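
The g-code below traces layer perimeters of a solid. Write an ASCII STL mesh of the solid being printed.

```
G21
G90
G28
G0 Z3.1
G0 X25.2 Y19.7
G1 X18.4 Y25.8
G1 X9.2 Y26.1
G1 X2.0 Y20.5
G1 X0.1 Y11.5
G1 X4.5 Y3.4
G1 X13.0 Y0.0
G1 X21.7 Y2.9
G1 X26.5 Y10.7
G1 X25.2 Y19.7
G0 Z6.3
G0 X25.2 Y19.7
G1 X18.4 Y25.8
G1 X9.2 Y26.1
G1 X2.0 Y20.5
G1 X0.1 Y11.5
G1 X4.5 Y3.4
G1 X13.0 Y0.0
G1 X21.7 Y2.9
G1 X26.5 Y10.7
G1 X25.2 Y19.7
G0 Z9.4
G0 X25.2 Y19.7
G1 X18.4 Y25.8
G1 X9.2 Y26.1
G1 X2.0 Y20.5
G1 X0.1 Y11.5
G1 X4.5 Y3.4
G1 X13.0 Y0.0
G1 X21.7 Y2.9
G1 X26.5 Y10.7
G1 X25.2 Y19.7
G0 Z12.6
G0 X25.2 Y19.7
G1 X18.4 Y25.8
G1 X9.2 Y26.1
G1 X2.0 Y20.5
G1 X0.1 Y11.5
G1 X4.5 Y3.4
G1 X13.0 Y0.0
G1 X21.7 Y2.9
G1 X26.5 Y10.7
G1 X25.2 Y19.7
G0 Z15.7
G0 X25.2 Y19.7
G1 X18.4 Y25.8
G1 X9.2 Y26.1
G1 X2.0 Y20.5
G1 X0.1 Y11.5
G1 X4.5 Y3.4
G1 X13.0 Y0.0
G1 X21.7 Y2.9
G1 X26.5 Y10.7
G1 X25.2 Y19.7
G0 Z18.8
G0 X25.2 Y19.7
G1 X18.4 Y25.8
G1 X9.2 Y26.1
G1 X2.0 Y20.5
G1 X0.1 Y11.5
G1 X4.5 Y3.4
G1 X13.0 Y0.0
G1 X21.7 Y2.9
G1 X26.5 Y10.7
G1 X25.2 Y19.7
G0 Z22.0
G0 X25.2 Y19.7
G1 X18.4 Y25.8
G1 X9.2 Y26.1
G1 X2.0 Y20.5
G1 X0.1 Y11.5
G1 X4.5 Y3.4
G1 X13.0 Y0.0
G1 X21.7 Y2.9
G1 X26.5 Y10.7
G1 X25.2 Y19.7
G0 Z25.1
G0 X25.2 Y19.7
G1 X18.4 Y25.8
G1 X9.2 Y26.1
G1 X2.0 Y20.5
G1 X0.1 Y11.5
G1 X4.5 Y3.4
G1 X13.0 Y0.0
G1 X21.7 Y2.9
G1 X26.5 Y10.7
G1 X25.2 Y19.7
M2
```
solid part
  facet normal 0.0000 0.0000 -1.0000
    outer loop
      vertex 9.2 26.1 0.0
      vertex 18.4 25.8 0.0
      vertex 25.2 19.7 0.0
    endloop
  endfacet
  facet normal 0.0000 0.0000 -1.0000
    outer loop
      vertex 2.0 20.5 0.0
      vertex 9.2 26.1 0.0
      vertex 25.2 19.7 0.0
    endloop
  endfacet
  facet normal 0.0000 0.0000 -1.0000
    outer loop
      vertex 0.1 11.5 0.0
      vertex 2.0 20.5 0.0
      vertex 25.2 19.7 0.0
    endloop
  endfacet
  facet normal 0.0000 0.0000 -1.0000
    outer loop
      vertex 4.5 3.4 0.0
      vertex 0.1 11.5 0.0
      vertex 25.2 19.7 0.0
    endloop
  endfacet
  facet normal 0.0000 0.0000 -1.0000
    outer loop
      vertex 13.0 0.0 0.0
      vertex 4.5 3.4 0.0
      vertex 25.2 19.7 0.0
    endloop
  endfacet
  facet normal 0.0000 0.0000 -1.0000
    outer loop
      vertex 21.7 2.9 0.0
      vertex 13.0 0.0 0.0
      vertex 25.2 19.7 0.0
    endloop
  endfacet
  facet normal 0.0000 0.0000 -1.0000
    outer loop
      vertex 26.5 10.7 0.0
      vertex 21.7 2.9 0.0
      vertex 25.2 19.7 0.0
    endloop
  endfacet
  facet normal 0.0000 0.0000 1.0000
    outer loop
      vertex 25.2 19.7 25.1
      vertex 18.4 25.8 25.1
      vertex 9.2 26.1 25.1
    endloop
  endfacet
  facet normal 0.0000 0.0000 1.0000
    outer loop
      vertex 25.2 19.7 25.1
      vertex 9.2 26.1 25.1
      vertex 2.0 20.5 25.1
    endloop
  endfacet
  facet normal 0.0000 0.0000 1.0000
    outer loop
      vertex 25.2 19.7 25.1
      vertex 2.0 20.5 25.1
      vertex 0.1 11.5 25.1
    endloop
  endfacet
  facet normal 0.0000 0.0000 1.0000
    outer loop
      vertex 25.2 19.7 25.1
      vertex 0.1 11.5 25.1
      vertex 4.5 3.4 25.1
    endloop
  endfacet
  facet normal 0.0000 0.0000 1.0000
    outer loop
      vertex 25.2 19.7 25.1
      vertex 4.5 3.4 25.1
      vertex 13.0 0.0 25.1
    endloop
  endfacet
  facet normal 0.0000 0.0000 1.0000
    outer loop
      vertex 25.2 19.7 25.1
      vertex 13.0 0.0 25.1
      vertex 21.7 2.9 25.1
    endloop
  endfacet
  facet normal 0.0000 0.0000 1.0000
    outer loop
      vertex 25.2 19.7 25.1
      vertex 21.7 2.9 25.1
      vertex 26.5 10.7 25.1
    endloop
  endfacet
  facet normal 0.6678 0.7444 0.0000
    outer loop
      vertex 25.2 19.7 0.0
      vertex 18.4 25.8 0.0
      vertex 18.4 25.8 25.1
    endloop
  endfacet
  facet normal 0.6678 0.7444 0.0000
    outer loop
      vertex 25.2 19.7 0.0
      vertex 18.4 25.8 25.1
      vertex 25.2 19.7 25.1
    endloop
  endfacet
  facet normal 0.0326 0.9995 0.0000
    outer loop
      vertex 18.4 25.8 0.0
      vertex 9.2 26.1 0.0
      vertex 9.2 26.1 25.1
    endloop
  endfacet
  facet normal 0.0326 0.9995 0.0000
    outer loop
      vertex 18.4 25.8 0.0
      vertex 9.2 26.1 25.1
      vertex 18.4 25.8 25.1
    endloop
  endfacet
  facet normal -0.6139 0.7894 0.0000
    outer loop
      vertex 9.2 26.1 0.0
      vertex 2.0 20.5 0.0
      vertex 2.0 20.5 25.1
    endloop
  endfacet
  facet normal -0.6139 0.7894 0.0000
    outer loop
      vertex 9.2 26.1 0.0
      vertex 2.0 20.5 25.1
      vertex 9.2 26.1 25.1
    endloop
  endfacet
  facet normal -0.9784 0.2066 0.0000
    outer loop
      vertex 2.0 20.5 0.0
      vertex 0.1 11.5 0.0
      vertex 0.1 11.5 25.1
    endloop
  endfacet
  facet normal -0.9784 0.2066 0.0000
    outer loop
      vertex 2.0 20.5 0.0
      vertex 0.1 11.5 25.1
      vertex 2.0 20.5 25.1
    endloop
  endfacet
  facet normal -0.8787 -0.4773 0.0000
    outer loop
      vertex 0.1 11.5 0.0
      vertex 4.5 3.4 0.0
      vertex 4.5 3.4 25.1
    endloop
  endfacet
  facet normal -0.8787 -0.4773 0.0000
    outer loop
      vertex 0.1 11.5 0.0
      vertex 4.5 3.4 25.1
      vertex 0.1 11.5 25.1
    endloop
  endfacet
  facet normal -0.3714 -0.9285 0.0000
    outer loop
      vertex 4.5 3.4 0.0
      vertex 13.0 0.0 0.0
      vertex 13.0 0.0 25.1
    endloop
  endfacet
  facet normal -0.3714 -0.9285 0.0000
    outer loop
      vertex 4.5 3.4 0.0
      vertex 13.0 0.0 25.1
      vertex 4.5 3.4 25.1
    endloop
  endfacet
  facet normal 0.3162 -0.9487 0.0000
    outer loop
      vertex 13.0 0.0 0.0
      vertex 21.7 2.9 0.0
      vertex 21.7 2.9 25.1
    endloop
  endfacet
  facet normal 0.3162 -0.9487 0.0000
    outer loop
      vertex 13.0 0.0 0.0
      vertex 21.7 2.9 25.1
      vertex 13.0 0.0 25.1
    endloop
  endfacet
  facet normal 0.8517 -0.5241 0.0000
    outer loop
      vertex 21.7 2.9 0.0
      vertex 26.5 10.7 0.0
      vertex 26.5 10.7 25.1
    endloop
  endfacet
  facet normal 0.8517 -0.5241 0.0000
    outer loop
      vertex 21.7 2.9 0.0
      vertex 26.5 10.7 25.1
      vertex 21.7 2.9 25.1
    endloop
  endfacet
  facet normal 0.9897 0.1430 0.0000
    outer loop
      vertex 26.5 10.7 0.0
      vertex 25.2 19.7 0.0
      vertex 25.2 19.7 25.1
    endloop
  endfacet
  facet normal 0.9897 0.1430 0.0000
    outer loop
      vertex 26.5 10.7 0.0
      vertex 25.2 19.7 25.1
      vertex 26.5 10.7 25.1
    endloop
  endfacet
endsolid part

The G0 Z moves step by Δz≈3.1 mm. Every layer's G1 loop is the same polygon, so the solid is a straight extrusion of it from z=0 to z≈25.1. Closing with flat bottom and top caps and triangulating gives 32 facets — a regular 9-sided prism (a cylinder approximated with 9 flat sides), circumscribed radius ≈ 13.4 mm, height ≈ 25.1 mm.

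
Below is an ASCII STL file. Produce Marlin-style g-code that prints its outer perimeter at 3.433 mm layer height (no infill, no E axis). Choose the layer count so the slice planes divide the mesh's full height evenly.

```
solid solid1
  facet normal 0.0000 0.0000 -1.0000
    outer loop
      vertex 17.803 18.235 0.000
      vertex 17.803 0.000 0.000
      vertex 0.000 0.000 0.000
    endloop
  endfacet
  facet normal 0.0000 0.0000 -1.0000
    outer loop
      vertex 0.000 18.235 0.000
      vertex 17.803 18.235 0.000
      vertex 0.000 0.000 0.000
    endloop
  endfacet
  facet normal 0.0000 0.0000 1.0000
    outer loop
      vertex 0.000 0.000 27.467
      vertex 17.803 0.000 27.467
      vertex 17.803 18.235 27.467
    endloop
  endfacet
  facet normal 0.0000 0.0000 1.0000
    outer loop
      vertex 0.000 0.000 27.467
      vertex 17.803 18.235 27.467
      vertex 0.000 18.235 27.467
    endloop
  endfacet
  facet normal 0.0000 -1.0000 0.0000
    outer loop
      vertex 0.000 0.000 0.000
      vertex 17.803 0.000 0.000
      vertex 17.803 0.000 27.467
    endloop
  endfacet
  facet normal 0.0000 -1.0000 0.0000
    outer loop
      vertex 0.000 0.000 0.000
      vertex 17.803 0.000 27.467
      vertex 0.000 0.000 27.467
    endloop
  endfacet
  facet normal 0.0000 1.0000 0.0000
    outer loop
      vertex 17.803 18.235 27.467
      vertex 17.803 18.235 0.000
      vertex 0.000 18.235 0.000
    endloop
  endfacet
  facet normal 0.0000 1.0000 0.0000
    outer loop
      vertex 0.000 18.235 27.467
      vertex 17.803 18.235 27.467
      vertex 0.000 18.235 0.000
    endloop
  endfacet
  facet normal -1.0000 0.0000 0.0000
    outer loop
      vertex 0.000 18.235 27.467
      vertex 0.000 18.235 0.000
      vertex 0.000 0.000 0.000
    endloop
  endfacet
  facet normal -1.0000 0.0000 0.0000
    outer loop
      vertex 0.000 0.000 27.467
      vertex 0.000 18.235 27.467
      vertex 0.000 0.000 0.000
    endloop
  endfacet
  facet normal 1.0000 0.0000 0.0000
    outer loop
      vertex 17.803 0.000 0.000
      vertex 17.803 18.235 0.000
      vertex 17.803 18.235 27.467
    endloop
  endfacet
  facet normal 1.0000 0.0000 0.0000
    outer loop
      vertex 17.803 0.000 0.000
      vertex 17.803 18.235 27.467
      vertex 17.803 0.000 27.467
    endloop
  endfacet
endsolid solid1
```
; perimeter-only toolpath
G21 ; units = mm
G90 ; absolute positioning
G28 ; home
; layer 1
G0 Z3.433
G0 X0.000 Y0.000
G1 X17.803 Y0.000
G1 X17.803 Y18.235
G1 X0.000 Y18.235
G1 X0.000 Y0.000
; layer 2
G0 Z6.867
G0 X0.000 Y0.000
G1 X17.803 Y0.000
G1 X17.803 Y18.235
G1 X0.000 Y18.235
G1 X0.000 Y0.000
; layer 3
G0 Z10.300
G0 X0.000 Y0.000
G1 X17.803 Y0.000
G1 X17.803 Y18.235
G1 X0.000 Y18.235
G1 X0.000 Y0.000
; layer 4
G0 Z13.733
G0 X0.000 Y0.000
G1 X17.803 Y0.000
G1 X17.803 Y18.235
G1 X0.000 Y18.235
G1 X0.000 Y0.000
; layer 5
G0 Z17.167
G0 X0.000 Y0.000
G1 X17.803 Y0.000
G1 X17.803 Y18.235
G1 X0.000 Y18.235
G1 X0.000 Y0.000
; layer 6
G0 Z20.600
G0 X0.000 Y0.000
G1 X17.803 Y0.000
G1 X17.803 Y18.235
G1 X0.000 Y18.235
G1 X0.000 Y0.000
; layer 7
G0 Z24.034
G0 X0.000 Y0.000
G1 X17.803 Y0.000
G1 X17.803 Y18.235
G1 X0.000 Y18.235
G1 X0.000 Y0.000
; layer 8
G0 Z27.467
G0 X0.000 Y0.000
G1 X17.803 Y0.000
G1 X17.803 Y18.235
G1 X0.000 Y18.235
G1 X0.000 Y0.000
M2 ; end

The solid is a rectangular box, roughly 17.8 × 18.2 mm footprint and 27.5 mm tall. Slicing at Δz = 3.433 mm — 8 equal slices spanning the solid's height, so layer i sits at z = i·h/8 — gives 8 non-empty perimeters. Each is a 4-segment closed polygon; G0 lifts to the layer z and rapids to the start vertex, then G1 traces the edges.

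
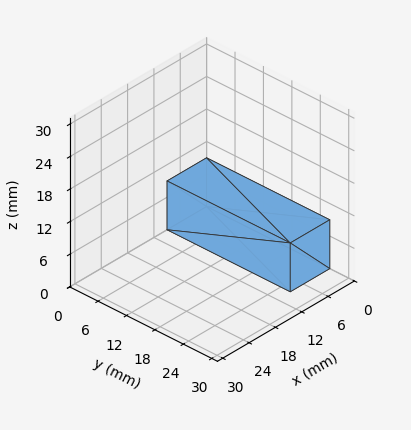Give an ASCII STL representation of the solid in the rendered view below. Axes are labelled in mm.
Reading the render: the shape is a rectangular box, roughly 9 × 26 mm footprint and 9 mm tall (dimensions read to the nearest mm from the axis ticks). For the STL, each face is triangulated and given an outward normal.

solid part
  facet normal 0.0000 0.0000 -1.0000
    outer loop
      vertex 9.00 26.00 0.00
      vertex 9.00 0.00 0.00
      vertex 0.00 0.00 0.00
    endloop
  endfacet
  facet normal 0.0000 0.0000 -1.0000
    outer loop
      vertex 0.00 26.00 0.00
      vertex 9.00 26.00 0.00
      vertex 0.00 0.00 0.00
    endloop
  endfacet
  facet normal 0.0000 0.0000 1.0000
    outer loop
      vertex 0.00 0.00 9.00
      vertex 9.00 0.00 9.00
      vertex 9.00 26.00 9.00
    endloop
  endfacet
  facet normal 0.0000 0.0000 1.0000
    outer loop
      vertex 0.00 0.00 9.00
      vertex 9.00 26.00 9.00
      vertex 0.00 26.00 9.00
    endloop
  endfacet
  facet normal 0.0000 -1.0000 0.0000
    outer loop
      vertex 0.00 0.00 0.00
      vertex 9.00 0.00 0.00
      vertex 9.00 0.00 9.00
    endloop
  endfacet
  facet normal 0.0000 -1.0000 0.0000
    outer loop
      vertex 0.00 0.00 0.00
      vertex 9.00 0.00 9.00
      vertex 0.00 0.00 9.00
    endloop
  endfacet
  facet normal 0.0000 1.0000 0.0000
    outer loop
      vertex 9.00 26.00 9.00
      vertex 9.00 26.00 0.00
      vertex 0.00 26.00 0.00
    endloop
  endfacet
  facet normal 0.0000 1.0000 0.0000
    outer loop
      vertex 0.00 26.00 9.00
      vertex 9.00 26.00 9.00
      vertex 0.00 26.00 0.00
    endloop
  endfacet
  facet normal -1.0000 0.0000 0.0000
    outer loop
      vertex 0.00 26.00 9.00
      vertex 0.00 26.00 0.00
      vertex 0.00 0.00 0.00
    endloop
  endfacet
  facet normal -1.0000 0.0000 0.0000
    outer loop
      vertex 0.00 0.00 9.00
      vertex 0.00 26.00 9.00
      vertex 0.00 0.00 0.00
    endloop
  endfacet
  facet normal 1.0000 0.0000 0.0000
    outer loop
      vertex 9.00 0.00 0.00
      vertex 9.00 26.00 0.00
      vertex 9.00 26.00 9.00
    endloop
  endfacet
  facet normal 1.0000 0.0000 0.0000
    outer loop
      vertex 9.00 0.00 0.00
      vertex 9.00 26.00 9.00
      vertex 9.00 0.00 9.00
    endloop
  endfacet
endsolid part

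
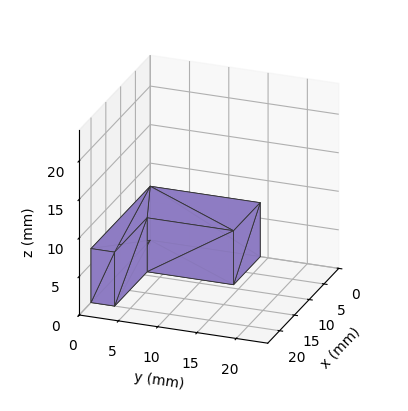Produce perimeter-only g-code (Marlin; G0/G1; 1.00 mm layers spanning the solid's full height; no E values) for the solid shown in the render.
Reading the render: the shape is an L-shaped prism: outer 20 × 14 mm, arm thicknesses ≈ 3 mm (horizontal) and 9 mm (vertical), extruded 7 mm in z (dimensions read to the nearest mm from the axis ticks). For the g-code, the solid's height is divided into equal slices at the stated Δz and each level perimeter traced with G1 moves after a G0 lift.

; perimeter-only toolpath
G21 ; units = mm
G90 ; absolute positioning
G28 ; home
; layer 1
G0 Z1.00
G0 X0.00 Y0.00
G1 X20.00 Y0.00
G1 X20.00 Y3.00
G1 X9.00 Y3.00
G1 X9.00 Y14.00
G1 X0.00 Y14.00
G1 X0.00 Y0.00
; layer 2
G0 Z2.00
G0 X0.00 Y0.00
G1 X20.00 Y0.00
G1 X20.00 Y3.00
G1 X9.00 Y3.00
G1 X9.00 Y14.00
G1 X0.00 Y14.00
G1 X0.00 Y0.00
; layer 3
G0 Z3.00
G0 X0.00 Y0.00
G1 X20.00 Y0.00
G1 X20.00 Y3.00
G1 X9.00 Y3.00
G1 X9.00 Y14.00
G1 X0.00 Y14.00
G1 X0.00 Y0.00
; layer 4
G0 Z4.00
G0 X0.00 Y0.00
G1 X20.00 Y0.00
G1 X20.00 Y3.00
G1 X9.00 Y3.00
G1 X9.00 Y14.00
G1 X0.00 Y14.00
G1 X0.00 Y0.00
; layer 5
G0 Z5.00
G0 X0.00 Y0.00
G1 X20.00 Y0.00
G1 X20.00 Y3.00
G1 X9.00 Y3.00
G1 X9.00 Y14.00
G1 X0.00 Y14.00
G1 X0.00 Y0.00
; layer 6
G0 Z6.00
G0 X0.00 Y0.00
G1 X20.00 Y0.00
G1 X20.00 Y3.00
G1 X9.00 Y3.00
G1 X9.00 Y14.00
G1 X0.00 Y14.00
G1 X0.00 Y0.00
; layer 7
G0 Z7.00
G0 X0.00 Y0.00
G1 X20.00 Y0.00
G1 X20.00 Y3.00
G1 X9.00 Y3.00
G1 X9.00 Y14.00
G1 X0.00 Y14.00
G1 X0.00 Y0.00
M2 ; end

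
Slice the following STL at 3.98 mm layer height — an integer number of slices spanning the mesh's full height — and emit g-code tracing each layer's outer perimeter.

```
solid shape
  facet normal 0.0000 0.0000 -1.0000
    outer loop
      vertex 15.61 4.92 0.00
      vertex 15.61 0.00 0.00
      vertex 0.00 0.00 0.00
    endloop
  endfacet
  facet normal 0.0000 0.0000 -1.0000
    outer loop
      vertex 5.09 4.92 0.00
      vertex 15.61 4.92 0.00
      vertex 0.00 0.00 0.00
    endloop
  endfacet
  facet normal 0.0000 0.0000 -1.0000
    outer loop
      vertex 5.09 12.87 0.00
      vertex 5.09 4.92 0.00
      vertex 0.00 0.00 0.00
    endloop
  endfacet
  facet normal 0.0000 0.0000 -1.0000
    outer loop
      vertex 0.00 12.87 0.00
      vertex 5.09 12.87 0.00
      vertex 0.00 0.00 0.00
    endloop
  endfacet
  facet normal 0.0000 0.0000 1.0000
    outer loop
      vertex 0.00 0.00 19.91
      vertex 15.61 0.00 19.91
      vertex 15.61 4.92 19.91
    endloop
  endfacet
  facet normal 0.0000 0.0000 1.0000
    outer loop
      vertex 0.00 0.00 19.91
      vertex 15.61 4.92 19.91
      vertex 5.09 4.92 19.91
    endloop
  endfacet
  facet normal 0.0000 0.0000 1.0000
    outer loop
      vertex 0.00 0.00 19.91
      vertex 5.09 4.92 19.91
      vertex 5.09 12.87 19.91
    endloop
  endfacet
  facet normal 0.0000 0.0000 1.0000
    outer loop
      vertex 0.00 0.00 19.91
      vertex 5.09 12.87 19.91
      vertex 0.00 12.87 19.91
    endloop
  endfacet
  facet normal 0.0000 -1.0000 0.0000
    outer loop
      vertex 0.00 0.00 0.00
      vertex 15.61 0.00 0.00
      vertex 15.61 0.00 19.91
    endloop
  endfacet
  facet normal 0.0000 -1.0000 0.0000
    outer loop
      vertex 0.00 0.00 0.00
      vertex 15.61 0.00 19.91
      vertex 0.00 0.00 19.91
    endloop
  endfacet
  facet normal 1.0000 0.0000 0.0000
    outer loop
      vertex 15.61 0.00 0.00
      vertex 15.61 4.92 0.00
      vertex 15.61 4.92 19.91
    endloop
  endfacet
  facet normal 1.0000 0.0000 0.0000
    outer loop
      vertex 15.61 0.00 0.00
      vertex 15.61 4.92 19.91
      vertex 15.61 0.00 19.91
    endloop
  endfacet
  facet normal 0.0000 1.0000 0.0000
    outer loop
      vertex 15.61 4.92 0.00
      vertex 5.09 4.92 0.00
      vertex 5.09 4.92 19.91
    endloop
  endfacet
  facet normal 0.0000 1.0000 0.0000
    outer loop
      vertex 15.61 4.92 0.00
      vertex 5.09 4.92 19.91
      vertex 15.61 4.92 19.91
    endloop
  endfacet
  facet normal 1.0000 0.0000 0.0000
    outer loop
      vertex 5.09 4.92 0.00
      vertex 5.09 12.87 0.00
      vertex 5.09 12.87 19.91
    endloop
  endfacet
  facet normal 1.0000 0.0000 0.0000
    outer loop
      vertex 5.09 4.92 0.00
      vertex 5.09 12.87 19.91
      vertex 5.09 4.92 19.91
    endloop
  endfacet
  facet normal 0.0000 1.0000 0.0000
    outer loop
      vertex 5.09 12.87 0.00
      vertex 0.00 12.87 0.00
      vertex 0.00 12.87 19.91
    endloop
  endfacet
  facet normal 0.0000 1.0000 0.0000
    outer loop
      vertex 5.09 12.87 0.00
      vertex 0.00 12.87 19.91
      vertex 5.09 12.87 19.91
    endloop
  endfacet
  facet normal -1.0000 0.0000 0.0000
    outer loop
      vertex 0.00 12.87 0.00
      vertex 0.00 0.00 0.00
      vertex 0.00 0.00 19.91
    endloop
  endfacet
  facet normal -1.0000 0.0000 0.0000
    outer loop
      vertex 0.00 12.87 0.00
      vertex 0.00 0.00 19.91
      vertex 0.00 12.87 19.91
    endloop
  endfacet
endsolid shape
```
; perimeter-only toolpath
G21 ; units = mm
G90 ; absolute positioning
G28 ; home
; layer 1
G0 Z3.98
G0 X0.00 Y0.00
G1 X15.61 Y0.00
G1 X15.61 Y4.92
G1 X5.09 Y4.92
G1 X5.09 Y12.87
G1 X0.00 Y12.87
G1 X0.00 Y0.00
; layer 2
G0 Z7.96
G0 X0.00 Y0.00
G1 X15.61 Y0.00
G1 X15.61 Y4.92
G1 X5.09 Y4.92
G1 X5.09 Y12.87
G1 X0.00 Y12.87
G1 X0.00 Y0.00
; layer 3
G0 Z11.95
G0 X0.00 Y0.00
G1 X15.61 Y0.00
G1 X15.61 Y4.92
G1 X5.09 Y4.92
G1 X5.09 Y12.87
G1 X0.00 Y12.87
G1 X0.00 Y0.00
; layer 4
G0 Z15.93
G0 X0.00 Y0.00
G1 X15.61 Y0.00
G1 X15.61 Y4.92
G1 X5.09 Y4.92
G1 X5.09 Y12.87
G1 X0.00 Y12.87
G1 X0.00 Y0.00
; layer 5
G0 Z19.91
G0 X0.00 Y0.00
G1 X15.61 Y0.00
G1 X15.61 Y4.92
G1 X5.09 Y4.92
G1 X5.09 Y12.87
G1 X0.00 Y12.87
G1 X0.00 Y0.00
M2 ; end

The solid is an L-shaped prism: outer 15.6 × 12.9 mm, arm thicknesses ≈ 4.92 mm (horizontal) and 5.09 mm (vertical), extruded 19.9 mm in z. Slicing at Δz = 3.98 mm — 5 equal slices spanning the solid's height, so layer i sits at z = i·h/5 — gives 5 non-empty perimeters. Each is a 6-segment closed polygon; G0 lifts to the layer z and rapids to the start vertex, then G1 traces the edges.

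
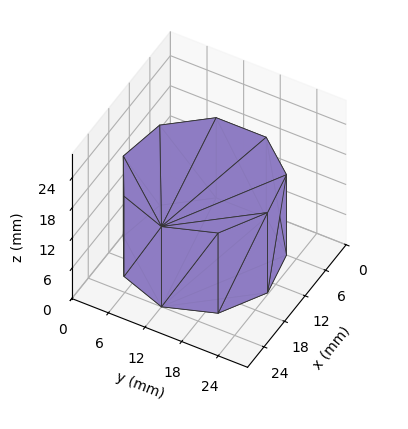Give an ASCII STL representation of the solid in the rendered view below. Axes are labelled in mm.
Reading the render: the shape is a regular 9-sided prism (a cylinder approximated with 9 flat sides), circumscribed radius ≈ 12 mm, height ≈ 16 mm (dimensions read to the nearest mm from the axis ticks). For the STL, each face is triangulated and given an outward normal.

solid part
  facet normal 0.0000 0.0000 -1.0000
    outer loop
      vertex 14.08 23.82 0.00
      vertex 21.19 19.71 0.00
      vertex 24.00 12.00 0.00
    endloop
  endfacet
  facet normal 0.0000 0.0000 -1.0000
    outer loop
      vertex 6.00 22.39 0.00
      vertex 14.08 23.82 0.00
      vertex 24.00 12.00 0.00
    endloop
  endfacet
  facet normal 0.0000 0.0000 -1.0000
    outer loop
      vertex 0.72 16.10 0.00
      vertex 6.00 22.39 0.00
      vertex 24.00 12.00 0.00
    endloop
  endfacet
  facet normal 0.0000 0.0000 -1.0000
    outer loop
      vertex 0.72 7.90 0.00
      vertex 0.72 16.10 0.00
      vertex 24.00 12.00 0.00
    endloop
  endfacet
  facet normal 0.0000 0.0000 -1.0000
    outer loop
      vertex 6.00 1.61 0.00
      vertex 0.72 7.90 0.00
      vertex 24.00 12.00 0.00
    endloop
  endfacet
  facet normal 0.0000 0.0000 -1.0000
    outer loop
      vertex 14.08 0.18 0.00
      vertex 6.00 1.61 0.00
      vertex 24.00 12.00 0.00
    endloop
  endfacet
  facet normal 0.0000 0.0000 -1.0000
    outer loop
      vertex 21.19 4.29 0.00
      vertex 14.08 0.18 0.00
      vertex 24.00 12.00 0.00
    endloop
  endfacet
  facet normal 0.0000 0.0000 1.0000
    outer loop
      vertex 24.00 12.00 16.00
      vertex 21.19 19.71 16.00
      vertex 14.08 23.82 16.00
    endloop
  endfacet
  facet normal 0.0000 0.0000 1.0000
    outer loop
      vertex 24.00 12.00 16.00
      vertex 14.08 23.82 16.00
      vertex 6.00 22.39 16.00
    endloop
  endfacet
  facet normal 0.0000 0.0000 1.0000
    outer loop
      vertex 24.00 12.00 16.00
      vertex 6.00 22.39 16.00
      vertex 0.72 16.10 16.00
    endloop
  endfacet
  facet normal 0.0000 0.0000 1.0000
    outer loop
      vertex 24.00 12.00 16.00
      vertex 0.72 16.10 16.00
      vertex 0.72 7.90 16.00
    endloop
  endfacet
  facet normal 0.0000 0.0000 1.0000
    outer loop
      vertex 24.00 12.00 16.00
      vertex 0.72 7.90 16.00
      vertex 6.00 1.61 16.00
    endloop
  endfacet
  facet normal 0.0000 0.0000 1.0000
    outer loop
      vertex 24.00 12.00 16.00
      vertex 6.00 1.61 16.00
      vertex 14.08 0.18 16.00
    endloop
  endfacet
  facet normal 0.0000 0.0000 1.0000
    outer loop
      vertex 24.00 12.00 16.00
      vertex 14.08 0.18 16.00
      vertex 21.19 4.29 16.00
    endloop
  endfacet
  facet normal 0.9395 0.3424 0.0000
    outer loop
      vertex 24.00 12.00 0.00
      vertex 21.19 19.71 0.00
      vertex 21.19 19.71 16.00
    endloop
  endfacet
  facet normal 0.9395 0.3424 0.0000
    outer loop
      vertex 24.00 12.00 0.00
      vertex 21.19 19.71 16.00
      vertex 24.00 12.00 16.00
    endloop
  endfacet
  facet normal 0.5005 0.8658 0.0000
    outer loop
      vertex 21.19 19.71 0.00
      vertex 14.08 23.82 0.00
      vertex 14.08 23.82 16.00
    endloop
  endfacet
  facet normal 0.5005 0.8658 0.0000
    outer loop
      vertex 21.19 19.71 0.00
      vertex 14.08 23.82 16.00
      vertex 21.19 19.71 16.00
    endloop
  endfacet
  facet normal -0.1743 0.9847 0.0000
    outer loop
      vertex 14.08 23.82 0.00
      vertex 6.00 22.39 0.00
      vertex 6.00 22.39 16.00
    endloop
  endfacet
  facet normal -0.1743 0.9847 0.0000
    outer loop
      vertex 14.08 23.82 0.00
      vertex 6.00 22.39 16.00
      vertex 14.08 23.82 16.00
    endloop
  endfacet
  facet normal -0.7659 0.6429 0.0000
    outer loop
      vertex 6.00 22.39 0.00
      vertex 0.72 16.10 0.00
      vertex 0.72 16.10 16.00
    endloop
  endfacet
  facet normal -0.7659 0.6429 0.0000
    outer loop
      vertex 6.00 22.39 0.00
      vertex 0.72 16.10 16.00
      vertex 6.00 22.39 16.00
    endloop
  endfacet
  facet normal -1.0000 0.0000 0.0000
    outer loop
      vertex 0.72 16.10 0.00
      vertex 0.72 7.90 0.00
      vertex 0.72 7.90 16.00
    endloop
  endfacet
  facet normal -1.0000 0.0000 0.0000
    outer loop
      vertex 0.72 16.10 0.00
      vertex 0.72 7.90 16.00
      vertex 0.72 16.10 16.00
    endloop
  endfacet
  facet normal -0.7659 -0.6429 0.0000
    outer loop
      vertex 0.72 7.90 0.00
      vertex 6.00 1.61 0.00
      vertex 6.00 1.61 16.00
    endloop
  endfacet
  facet normal -0.7659 -0.6429 0.0000
    outer loop
      vertex 0.72 7.90 0.00
      vertex 6.00 1.61 16.00
      vertex 0.72 7.90 16.00
    endloop
  endfacet
  facet normal -0.1743 -0.9847 0.0000
    outer loop
      vertex 6.00 1.61 0.00
      vertex 14.08 0.18 0.00
      vertex 14.08 0.18 16.00
    endloop
  endfacet
  facet normal -0.1743 -0.9847 0.0000
    outer loop
      vertex 6.00 1.61 0.00
      vertex 14.08 0.18 16.00
      vertex 6.00 1.61 16.00
    endloop
  endfacet
  facet normal 0.5005 -0.8658 0.0000
    outer loop
      vertex 14.08 0.18 0.00
      vertex 21.19 4.29 0.00
      vertex 21.19 4.29 16.00
    endloop
  endfacet
  facet normal 0.5005 -0.8658 0.0000
    outer loop
      vertex 14.08 0.18 0.00
      vertex 21.19 4.29 16.00
      vertex 14.08 0.18 16.00
    endloop
  endfacet
  facet normal 0.9395 -0.3424 0.0000
    outer loop
      vertex 21.19 4.29 0.00
      vertex 24.00 12.00 0.00
      vertex 24.00 12.00 16.00
    endloop
  endfacet
  facet normal 0.9395 -0.3424 0.0000
    outer loop
      vertex 21.19 4.29 0.00
      vertex 24.00 12.00 16.00
      vertex 21.19 4.29 16.00
    endloop
  endfacet
endsolid part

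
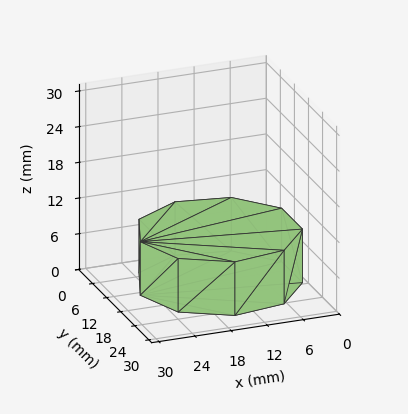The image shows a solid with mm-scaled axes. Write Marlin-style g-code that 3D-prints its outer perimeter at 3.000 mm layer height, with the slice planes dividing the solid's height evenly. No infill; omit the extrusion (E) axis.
Reading the render: the shape is a regular 9-sided prism (a cylinder approximated with 9 flat sides), circumscribed radius ≈ 13 mm, height ≈ 9 mm (dimensions read to the nearest mm from the axis ticks). For the g-code, the solid's height is divided into equal slices at the stated Δz and each level perimeter traced with G1 moves after a G0 lift.

; perimeter-only toolpath
G21 ; units = mm
G90 ; absolute positioning
G28 ; home
; layer 1
G0 Z3.000
G0 X26.000 Y13.000
G1 X22.959 Y21.356
G1 X15.257 Y25.803
G1 X6.500 Y24.258
G1 X0.784 Y17.446
G1 X0.784 Y8.554
G1 X6.500 Y1.742
G1 X15.257 Y0.197
G1 X22.959 Y4.644
G1 X26.000 Y13.000
; layer 2
G0 Z6.000
G0 X26.000 Y13.000
G1 X22.959 Y21.356
G1 X15.257 Y25.803
G1 X6.500 Y24.258
G1 X0.784 Y17.446
G1 X0.784 Y8.554
G1 X6.500 Y1.742
G1 X15.257 Y0.197
G1 X22.959 Y4.644
G1 X26.000 Y13.000
; layer 3
G0 Z9.000
G0 X26.000 Y13.000
G1 X22.959 Y21.356
G1 X15.257 Y25.803
G1 X6.500 Y24.258
G1 X0.784 Y17.446
G1 X0.784 Y8.554
G1 X6.500 Y1.742
G1 X15.257 Y0.197
G1 X22.959 Y4.644
G1 X26.000 Y13.000
M2 ; end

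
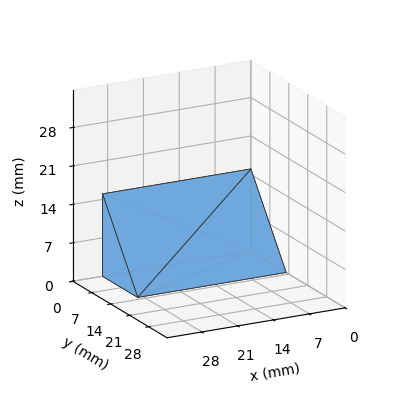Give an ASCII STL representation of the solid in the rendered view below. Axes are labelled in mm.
Reading the render: the shape is a wedge (ramp): 29 × 13 mm base, rising to 15 mm along the y=0 edge and sloping linearly to z=0 at y=13 (dimensions read to the nearest mm from the axis ticks). For the STL, each face is triangulated and given an outward normal.

solid part
  facet normal 0.0000 0.0000 -1.0000
    outer loop
      vertex 29.000 13.000 0.000
      vertex 29.000 0.000 0.000
      vertex 0.000 0.000 0.000
    endloop
  endfacet
  facet normal 0.0000 0.0000 -1.0000
    outer loop
      vertex 0.000 13.000 0.000
      vertex 29.000 13.000 0.000
      vertex 0.000 0.000 0.000
    endloop
  endfacet
  facet normal 0.0000 -1.0000 0.0000
    outer loop
      vertex 0.000 0.000 0.000
      vertex 29.000 0.000 0.000
      vertex 29.000 0.000 15.000
    endloop
  endfacet
  facet normal 0.0000 -1.0000 0.0000
    outer loop
      vertex 0.000 0.000 0.000
      vertex 29.000 0.000 15.000
      vertex 0.000 0.000 15.000
    endloop
  endfacet
  facet normal 0.0000 0.7557 0.6549
    outer loop
      vertex 0.000 0.000 15.000
      vertex 29.000 0.000 15.000
      vertex 29.000 13.000 0.000
    endloop
  endfacet
  facet normal 0.0000 0.7557 0.6549
    outer loop
      vertex 0.000 0.000 15.000
      vertex 29.000 13.000 0.000
      vertex 0.000 13.000 0.000
    endloop
  endfacet
  facet normal -1.0000 0.0000 0.0000
    outer loop
      vertex 0.000 0.000 15.000
      vertex 0.000 13.000 0.000
      vertex 0.000 0.000 0.000
    endloop
  endfacet
  facet normal 1.0000 0.0000 0.0000
    outer loop
      vertex 29.000 0.000 0.000
      vertex 29.000 13.000 0.000
      vertex 29.000 0.000 15.000
    endloop
  endfacet
endsolid part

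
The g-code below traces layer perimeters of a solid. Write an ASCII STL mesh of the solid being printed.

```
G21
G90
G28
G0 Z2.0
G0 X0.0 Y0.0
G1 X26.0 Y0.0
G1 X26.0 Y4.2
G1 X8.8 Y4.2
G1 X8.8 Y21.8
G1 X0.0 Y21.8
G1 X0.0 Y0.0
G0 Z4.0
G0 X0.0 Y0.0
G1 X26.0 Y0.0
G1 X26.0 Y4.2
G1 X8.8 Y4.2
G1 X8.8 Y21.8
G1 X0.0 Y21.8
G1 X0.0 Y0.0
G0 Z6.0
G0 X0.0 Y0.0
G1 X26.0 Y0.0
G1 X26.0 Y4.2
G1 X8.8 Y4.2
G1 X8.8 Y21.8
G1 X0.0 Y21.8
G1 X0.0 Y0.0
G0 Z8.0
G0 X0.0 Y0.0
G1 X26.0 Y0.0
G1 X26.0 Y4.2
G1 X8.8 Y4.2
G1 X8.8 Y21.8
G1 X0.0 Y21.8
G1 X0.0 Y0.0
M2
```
solid part
  facet normal 0.0000 0.0000 -1.0000
    outer loop
      vertex 26.0 4.2 0.0
      vertex 26.0 0.0 0.0
      vertex 0.0 0.0 0.0
    endloop
  endfacet
  facet normal 0.0000 0.0000 -1.0000
    outer loop
      vertex 8.8 4.2 0.0
      vertex 26.0 4.2 0.0
      vertex 0.0 0.0 0.0
    endloop
  endfacet
  facet normal 0.0000 0.0000 -1.0000
    outer loop
      vertex 8.8 21.8 0.0
      vertex 8.8 4.2 0.0
      vertex 0.0 0.0 0.0
    endloop
  endfacet
  facet normal 0.0000 0.0000 -1.0000
    outer loop
      vertex 0.0 21.8 0.0
      vertex 8.8 21.8 0.0
      vertex 0.0 0.0 0.0
    endloop
  endfacet
  facet normal 0.0000 0.0000 1.0000
    outer loop
      vertex 0.0 0.0 8.0
      vertex 26.0 0.0 8.0
      vertex 26.0 4.2 8.0
    endloop
  endfacet
  facet normal 0.0000 0.0000 1.0000
    outer loop
      vertex 0.0 0.0 8.0
      vertex 26.0 4.2 8.0
      vertex 8.8 4.2 8.0
    endloop
  endfacet
  facet normal 0.0000 0.0000 1.0000
    outer loop
      vertex 0.0 0.0 8.0
      vertex 8.8 4.2 8.0
      vertex 8.8 21.8 8.0
    endloop
  endfacet
  facet normal 0.0000 0.0000 1.0000
    outer loop
      vertex 0.0 0.0 8.0
      vertex 8.8 21.8 8.0
      vertex 0.0 21.8 8.0
    endloop
  endfacet
  facet normal 0.0000 -1.0000 0.0000
    outer loop
      vertex 0.0 0.0 0.0
      vertex 26.0 0.0 0.0
      vertex 26.0 0.0 8.0
    endloop
  endfacet
  facet normal 0.0000 -1.0000 0.0000
    outer loop
      vertex 0.0 0.0 0.0
      vertex 26.0 0.0 8.0
      vertex 0.0 0.0 8.0
    endloop
  endfacet
  facet normal 1.0000 0.0000 0.0000
    outer loop
      vertex 26.0 0.0 0.0
      vertex 26.0 4.2 0.0
      vertex 26.0 4.2 8.0
    endloop
  endfacet
  facet normal 1.0000 0.0000 0.0000
    outer loop
      vertex 26.0 0.0 0.0
      vertex 26.0 4.2 8.0
      vertex 26.0 0.0 8.0
    endloop
  endfacet
  facet normal 0.0000 1.0000 0.0000
    outer loop
      vertex 26.0 4.2 0.0
      vertex 8.8 4.2 0.0
      vertex 8.8 4.2 8.0
    endloop
  endfacet
  facet normal 0.0000 1.0000 0.0000
    outer loop
      vertex 26.0 4.2 0.0
      vertex 8.8 4.2 8.0
      vertex 26.0 4.2 8.0
    endloop
  endfacet
  facet normal 1.0000 0.0000 0.0000
    outer loop
      vertex 8.8 4.2 0.0
      vertex 8.8 21.8 0.0
      vertex 8.8 21.8 8.0
    endloop
  endfacet
  facet normal 1.0000 0.0000 0.0000
    outer loop
      vertex 8.8 4.2 0.0
      vertex 8.8 21.8 8.0
      vertex 8.8 4.2 8.0
    endloop
  endfacet
  facet normal 0.0000 1.0000 0.0000
    outer loop
      vertex 8.8 21.8 0.0
      vertex 0.0 21.8 0.0
      vertex 0.0 21.8 8.0
    endloop
  endfacet
  facet normal 0.0000 1.0000 0.0000
    outer loop
      vertex 8.8 21.8 0.0
      vertex 0.0 21.8 8.0
      vertex 8.8 21.8 8.0
    endloop
  endfacet
  facet normal -1.0000 0.0000 0.0000
    outer loop
      vertex 0.0 21.8 0.0
      vertex 0.0 0.0 0.0
      vertex 0.0 0.0 8.0
    endloop
  endfacet
  facet normal -1.0000 0.0000 0.0000
    outer loop
      vertex 0.0 21.8 0.0
      vertex 0.0 0.0 8.0
      vertex 0.0 21.8 8.0
    endloop
  endfacet
endsolid part

The G0 Z moves step by Δz≈2.0 mm. Every layer's G1 loop is the same polygon, so the solid is a straight extrusion of it from z=0 to z≈8. Closing with flat bottom and top caps and triangulating gives 20 facets — an L-shaped prism: outer 26 × 21.8 mm, arm thicknesses ≈ 4.2 mm (horizontal) and 8.8 mm (vertical), extruded 8 mm in z.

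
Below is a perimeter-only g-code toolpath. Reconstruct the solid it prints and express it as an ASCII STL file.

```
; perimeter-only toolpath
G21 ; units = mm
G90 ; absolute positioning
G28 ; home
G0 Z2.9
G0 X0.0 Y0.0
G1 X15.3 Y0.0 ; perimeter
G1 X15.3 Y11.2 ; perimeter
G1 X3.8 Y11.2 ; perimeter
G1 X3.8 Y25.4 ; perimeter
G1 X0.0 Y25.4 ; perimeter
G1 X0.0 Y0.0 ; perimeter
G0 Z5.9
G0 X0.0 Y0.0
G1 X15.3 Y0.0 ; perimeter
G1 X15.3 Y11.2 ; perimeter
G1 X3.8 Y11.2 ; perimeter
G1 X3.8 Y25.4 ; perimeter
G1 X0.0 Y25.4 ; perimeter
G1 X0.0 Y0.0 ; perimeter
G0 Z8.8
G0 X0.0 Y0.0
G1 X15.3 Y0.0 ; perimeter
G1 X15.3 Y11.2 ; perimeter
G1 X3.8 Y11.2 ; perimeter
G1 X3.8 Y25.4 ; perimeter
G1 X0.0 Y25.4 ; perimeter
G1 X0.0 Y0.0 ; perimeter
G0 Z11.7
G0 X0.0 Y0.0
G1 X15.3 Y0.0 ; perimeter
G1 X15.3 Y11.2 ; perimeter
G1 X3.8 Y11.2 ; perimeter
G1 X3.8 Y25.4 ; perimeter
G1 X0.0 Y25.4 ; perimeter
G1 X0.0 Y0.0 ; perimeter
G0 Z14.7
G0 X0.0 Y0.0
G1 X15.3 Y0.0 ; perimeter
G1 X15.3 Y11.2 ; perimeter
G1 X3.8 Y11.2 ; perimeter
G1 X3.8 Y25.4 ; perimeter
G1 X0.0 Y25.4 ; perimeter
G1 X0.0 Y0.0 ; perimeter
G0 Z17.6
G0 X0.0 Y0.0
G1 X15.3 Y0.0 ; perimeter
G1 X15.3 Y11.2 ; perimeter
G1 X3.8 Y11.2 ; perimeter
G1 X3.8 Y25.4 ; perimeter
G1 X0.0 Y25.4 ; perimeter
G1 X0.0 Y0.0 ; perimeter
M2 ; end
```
solid part
  facet normal 0.0000 0.0000 -1.0000
    outer loop
      vertex 15.3 11.2 0.0
      vertex 15.3 0.0 0.0
      vertex 0.0 0.0 0.0
    endloop
  endfacet
  facet normal 0.0000 0.0000 -1.0000
    outer loop
      vertex 3.8 11.2 0.0
      vertex 15.3 11.2 0.0
      vertex 0.0 0.0 0.0
    endloop
  endfacet
  facet normal 0.0000 0.0000 -1.0000
    outer loop
      vertex 3.8 25.4 0.0
      vertex 3.8 11.2 0.0
      vertex 0.0 0.0 0.0
    endloop
  endfacet
  facet normal 0.0000 0.0000 -1.0000
    outer loop
      vertex 0.0 25.4 0.0
      vertex 3.8 25.4 0.0
      vertex 0.0 0.0 0.0
    endloop
  endfacet
  facet normal 0.0000 0.0000 1.0000
    outer loop
      vertex 0.0 0.0 17.6
      vertex 15.3 0.0 17.6
      vertex 15.3 11.2 17.6
    endloop
  endfacet
  facet normal 0.0000 0.0000 1.0000
    outer loop
      vertex 0.0 0.0 17.6
      vertex 15.3 11.2 17.6
      vertex 3.8 11.2 17.6
    endloop
  endfacet
  facet normal 0.0000 0.0000 1.0000
    outer loop
      vertex 0.0 0.0 17.6
      vertex 3.8 11.2 17.6
      vertex 3.8 25.4 17.6
    endloop
  endfacet
  facet normal 0.0000 0.0000 1.0000
    outer loop
      vertex 0.0 0.0 17.6
      vertex 3.8 25.4 17.6
      vertex 0.0 25.4 17.6
    endloop
  endfacet
  facet normal 0.0000 -1.0000 0.0000
    outer loop
      vertex 0.0 0.0 0.0
      vertex 15.3 0.0 0.0
      vertex 15.3 0.0 17.6
    endloop
  endfacet
  facet normal 0.0000 -1.0000 0.0000
    outer loop
      vertex 0.0 0.0 0.0
      vertex 15.3 0.0 17.6
      vertex 0.0 0.0 17.6
    endloop
  endfacet
  facet normal 1.0000 0.0000 0.0000
    outer loop
      vertex 15.3 0.0 0.0
      vertex 15.3 11.2 0.0
      vertex 15.3 11.2 17.6
    endloop
  endfacet
  facet normal 1.0000 0.0000 0.0000
    outer loop
      vertex 15.3 0.0 0.0
      vertex 15.3 11.2 17.6
      vertex 15.3 0.0 17.6
    endloop
  endfacet
  facet normal 0.0000 1.0000 0.0000
    outer loop
      vertex 15.3 11.2 0.0
      vertex 3.8 11.2 0.0
      vertex 3.8 11.2 17.6
    endloop
  endfacet
  facet normal 0.0000 1.0000 0.0000
    outer loop
      vertex 15.3 11.2 0.0
      vertex 3.8 11.2 17.6
      vertex 15.3 11.2 17.6
    endloop
  endfacet
  facet normal 1.0000 0.0000 0.0000
    outer loop
      vertex 3.8 11.2 0.0
      vertex 3.8 25.4 0.0
      vertex 3.8 25.4 17.6
    endloop
  endfacet
  facet normal 1.0000 0.0000 0.0000
    outer loop
      vertex 3.8 11.2 0.0
      vertex 3.8 25.4 17.6
      vertex 3.8 11.2 17.6
    endloop
  endfacet
  facet normal 0.0000 1.0000 0.0000
    outer loop
      vertex 3.8 25.4 0.0
      vertex 0.0 25.4 0.0
      vertex 0.0 25.4 17.6
    endloop
  endfacet
  facet normal 0.0000 1.0000 0.0000
    outer loop
      vertex 3.8 25.4 0.0
      vertex 0.0 25.4 17.6
      vertex 3.8 25.4 17.6
    endloop
  endfacet
  facet normal -1.0000 0.0000 0.0000
    outer loop
      vertex 0.0 25.4 0.0
      vertex 0.0 0.0 0.0
      vertex 0.0 0.0 17.6
    endloop
  endfacet
  facet normal -1.0000 0.0000 0.0000
    outer loop
      vertex 0.0 25.4 0.0
      vertex 0.0 0.0 17.6
      vertex 0.0 25.4 17.6
    endloop
  endfacet
endsolid part

The G0 Z moves step by Δz≈2.9 mm. Every layer's G1 loop is the same polygon, so the solid is a straight extrusion of it from z=0 to z≈17.6. Closing with flat bottom and top caps and triangulating gives 20 facets — an L-shaped prism: outer 15.3 × 25.4 mm, arm thicknesses ≈ 11.2 mm (horizontal) and 3.8 mm (vertical), extruded 17.6 mm in z.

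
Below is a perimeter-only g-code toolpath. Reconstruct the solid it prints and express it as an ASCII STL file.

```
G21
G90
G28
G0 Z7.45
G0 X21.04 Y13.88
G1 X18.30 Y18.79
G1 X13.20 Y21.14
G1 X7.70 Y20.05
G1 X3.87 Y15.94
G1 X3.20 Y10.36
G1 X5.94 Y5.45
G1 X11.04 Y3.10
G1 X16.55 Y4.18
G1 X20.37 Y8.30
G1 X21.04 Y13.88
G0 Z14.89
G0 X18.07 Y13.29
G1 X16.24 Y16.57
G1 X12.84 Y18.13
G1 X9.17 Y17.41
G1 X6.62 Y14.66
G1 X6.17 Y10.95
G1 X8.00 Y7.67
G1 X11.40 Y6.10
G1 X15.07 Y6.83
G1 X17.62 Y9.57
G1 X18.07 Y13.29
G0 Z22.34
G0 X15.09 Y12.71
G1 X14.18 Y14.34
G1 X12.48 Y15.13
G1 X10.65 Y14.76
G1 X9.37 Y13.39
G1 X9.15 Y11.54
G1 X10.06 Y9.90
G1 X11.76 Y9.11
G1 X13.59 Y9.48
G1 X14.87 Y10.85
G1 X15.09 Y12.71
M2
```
solid part
  facet normal 0.0000 0.0000 -1.0000
    outer loop
      vertex 13.56 24.15 0.00
      vertex 20.36 21.01 0.00
      vertex 24.01 14.46 0.00
    endloop
  endfacet
  facet normal 0.0000 0.0000 -1.0000
    outer loop
      vertex 6.22 22.70 0.00
      vertex 13.56 24.15 0.00
      vertex 24.01 14.46 0.00
    endloop
  endfacet
  facet normal 0.0000 0.0000 -1.0000
    outer loop
      vertex 1.12 17.21 0.00
      vertex 6.22 22.70 0.00
      vertex 24.01 14.46 0.00
    endloop
  endfacet
  facet normal 0.0000 0.0000 -1.0000
    outer loop
      vertex 0.23 9.78 0.00
      vertex 1.12 17.21 0.00
      vertex 24.01 14.46 0.00
    endloop
  endfacet
  facet normal 0.0000 0.0000 -1.0000
    outer loop
      vertex 3.88 3.23 0.00
      vertex 0.23 9.78 0.00
      vertex 24.01 14.46 0.00
    endloop
  endfacet
  facet normal 0.0000 0.0000 -1.0000
    outer loop
      vertex 10.68 0.09 0.00
      vertex 3.88 3.23 0.00
      vertex 24.01 14.46 0.00
    endloop
  endfacet
  facet normal 0.0000 0.0000 -1.0000
    outer loop
      vertex 18.02 1.54 0.00
      vertex 10.68 0.09 0.00
      vertex 24.01 14.46 0.00
    endloop
  endfacet
  facet normal 0.0000 0.0000 -1.0000
    outer loop
      vertex 23.12 7.03 0.00
      vertex 18.02 1.54 0.00
      vertex 24.01 14.46 0.00
    endloop
  endfacet
  facet normal 0.8147 0.4540 0.3608
    outer loop
      vertex 24.01 14.46 0.00
      vertex 20.36 21.01 0.00
      vertex 12.12 12.12 29.79
    endloop
  endfacet
  facet normal 0.3910 0.8467 0.3608
    outer loop
      vertex 20.36 21.01 0.00
      vertex 13.56 24.15 0.00
      vertex 12.12 12.12 29.79
    endloop
  endfacet
  facet normal -0.1808 0.9150 0.3608
    outer loop
      vertex 13.56 24.15 0.00
      vertex 6.22 22.70 0.00
      vertex 12.12 12.12 29.79
    endloop
  endfacet
  facet normal -0.6833 0.6348 0.3608
    outer loop
      vertex 6.22 22.70 0.00
      vertex 1.12 17.21 0.00
      vertex 12.12 12.12 29.79
    endloop
  endfacet
  facet normal -0.9260 0.1109 0.3609
    outer loop
      vertex 1.12 17.21 0.00
      vertex 0.23 9.78 0.00
      vertex 12.12 12.12 29.79
    endloop
  endfacet
  facet normal -0.8147 -0.4540 0.3608
    outer loop
      vertex 0.23 9.78 0.00
      vertex 3.88 3.23 0.00
      vertex 12.12 12.12 29.79
    endloop
  endfacet
  facet normal -0.3910 -0.8467 0.3608
    outer loop
      vertex 3.88 3.23 0.00
      vertex 10.68 0.09 0.00
      vertex 12.12 12.12 29.79
    endloop
  endfacet
  facet normal 0.1808 -0.9150 0.3608
    outer loop
      vertex 10.68 0.09 0.00
      vertex 18.02 1.54 0.00
      vertex 12.12 12.12 29.79
    endloop
  endfacet
  facet normal 0.6833 -0.6348 0.3608
    outer loop
      vertex 18.02 1.54 0.00
      vertex 23.12 7.03 0.00
      vertex 12.12 12.12 29.79
    endloop
  endfacet
  facet normal 0.9260 -0.1109 0.3609
    outer loop
      vertex 23.12 7.03 0.00
      vertex 24.01 14.46 0.00
      vertex 12.12 12.12 29.79
    endloop
  endfacet
endsolid part

The G0 Z moves step by Δz≈7.45 mm. The G1 loops shrink linearly with z, so the solid tapers from its base footprint up to z≈29.8. Closing with a flat bottom cap and the tapered top and triangulating gives 18 facets — a regular 10-sided pyramid, base circumscribed radius ≈ 12.1 mm, apex at z ≈ 29.8 mm.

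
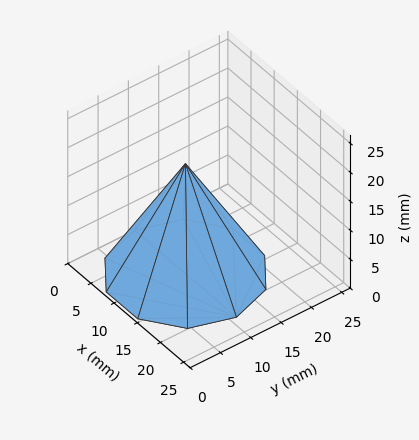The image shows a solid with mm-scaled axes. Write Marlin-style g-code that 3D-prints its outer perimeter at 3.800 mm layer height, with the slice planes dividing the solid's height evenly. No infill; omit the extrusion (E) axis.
Reading the render: the shape is a regular 10-sided pyramid, base circumscribed radius ≈ 11 mm, apex at z ≈ 19 mm (dimensions read to the nearest mm from the axis ticks). For the g-code, the solid's height is divided into equal slices at the stated Δz and each level perimeter traced with G1 moves after a G0 lift.

; perimeter-only toolpath
G21 ; units = mm
G90 ; absolute positioning
G28 ; home
; layer 1
G0 Z3.800
G0 X19.800 Y11.000
G1 X18.119 Y16.173
G1 X13.719 Y19.370
G1 X8.281 Y19.370
G1 X3.881 Y16.173
G1 X2.200 Y11.000
G1 X3.881 Y5.827
G1 X8.281 Y2.630
G1 X13.719 Y2.630
G1 X18.119 Y5.827
G1 X19.800 Y11.000
; layer 2
G0 Z7.600
G0 X17.600 Y11.000
G1 X16.339 Y14.880
G1 X13.039 Y17.277
G1 X8.961 Y17.277
G1 X5.661 Y14.880
G1 X4.400 Y11.000
G1 X5.661 Y7.120
G1 X8.961 Y4.723
G1 X13.039 Y4.723
G1 X16.339 Y7.120
G1 X17.600 Y11.000
; layer 3
G0 Z11.400
G0 X15.400 Y11.000
G1 X14.560 Y13.586
G1 X12.360 Y15.185
G1 X9.640 Y15.185
G1 X7.440 Y13.586
G1 X6.600 Y11.000
G1 X7.440 Y8.414
G1 X9.640 Y6.815
G1 X12.360 Y6.815
G1 X14.560 Y8.414
G1 X15.400 Y11.000
; layer 4
G0 Z15.200
G0 X13.200 Y11.000
G1 X12.780 Y12.293
G1 X11.680 Y13.092
G1 X10.320 Y13.092
G1 X9.220 Y12.293
G1 X8.800 Y11.000
G1 X9.220 Y9.707
G1 X10.320 Y8.908
G1 X11.680 Y8.908
G1 X12.780 Y9.707
G1 X13.200 Y11.000
M2 ; end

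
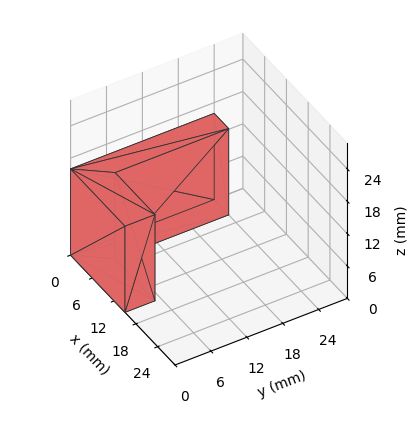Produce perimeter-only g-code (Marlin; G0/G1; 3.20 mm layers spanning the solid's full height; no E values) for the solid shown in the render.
Reading the render: the shape is an L-shaped prism: outer 15 × 24 mm, arm thicknesses ≈ 5 mm (horizontal) and 4 mm (vertical), extruded 16 mm in z (dimensions read to the nearest mm from the axis ticks). For the g-code, the solid's height is divided into equal slices at the stated Δz and each level perimeter traced with G1 moves after a G0 lift.

; perimeter-only toolpath
G21 ; units = mm
G90 ; absolute positioning
G28 ; home
; layer 1
G0 Z3.20
G0 X0.00 Y0.00
G1 X15.00 Y0.00
G1 X15.00 Y5.00
G1 X4.00 Y5.00
G1 X4.00 Y24.00
G1 X0.00 Y24.00
G1 X0.00 Y0.00
; layer 2
G0 Z6.40
G0 X0.00 Y0.00
G1 X15.00 Y0.00
G1 X15.00 Y5.00
G1 X4.00 Y5.00
G1 X4.00 Y24.00
G1 X0.00 Y24.00
G1 X0.00 Y0.00
; layer 3
G0 Z9.60
G0 X0.00 Y0.00
G1 X15.00 Y0.00
G1 X15.00 Y5.00
G1 X4.00 Y5.00
G1 X4.00 Y24.00
G1 X0.00 Y24.00
G1 X0.00 Y0.00
; layer 4
G0 Z12.80
G0 X0.00 Y0.00
G1 X15.00 Y0.00
G1 X15.00 Y5.00
G1 X4.00 Y5.00
G1 X4.00 Y24.00
G1 X0.00 Y24.00
G1 X0.00 Y0.00
; layer 5
G0 Z16.00
G0 X0.00 Y0.00
G1 X15.00 Y0.00
G1 X15.00 Y5.00
G1 X4.00 Y5.00
G1 X4.00 Y24.00
G1 X0.00 Y24.00
G1 X0.00 Y0.00
M2 ; end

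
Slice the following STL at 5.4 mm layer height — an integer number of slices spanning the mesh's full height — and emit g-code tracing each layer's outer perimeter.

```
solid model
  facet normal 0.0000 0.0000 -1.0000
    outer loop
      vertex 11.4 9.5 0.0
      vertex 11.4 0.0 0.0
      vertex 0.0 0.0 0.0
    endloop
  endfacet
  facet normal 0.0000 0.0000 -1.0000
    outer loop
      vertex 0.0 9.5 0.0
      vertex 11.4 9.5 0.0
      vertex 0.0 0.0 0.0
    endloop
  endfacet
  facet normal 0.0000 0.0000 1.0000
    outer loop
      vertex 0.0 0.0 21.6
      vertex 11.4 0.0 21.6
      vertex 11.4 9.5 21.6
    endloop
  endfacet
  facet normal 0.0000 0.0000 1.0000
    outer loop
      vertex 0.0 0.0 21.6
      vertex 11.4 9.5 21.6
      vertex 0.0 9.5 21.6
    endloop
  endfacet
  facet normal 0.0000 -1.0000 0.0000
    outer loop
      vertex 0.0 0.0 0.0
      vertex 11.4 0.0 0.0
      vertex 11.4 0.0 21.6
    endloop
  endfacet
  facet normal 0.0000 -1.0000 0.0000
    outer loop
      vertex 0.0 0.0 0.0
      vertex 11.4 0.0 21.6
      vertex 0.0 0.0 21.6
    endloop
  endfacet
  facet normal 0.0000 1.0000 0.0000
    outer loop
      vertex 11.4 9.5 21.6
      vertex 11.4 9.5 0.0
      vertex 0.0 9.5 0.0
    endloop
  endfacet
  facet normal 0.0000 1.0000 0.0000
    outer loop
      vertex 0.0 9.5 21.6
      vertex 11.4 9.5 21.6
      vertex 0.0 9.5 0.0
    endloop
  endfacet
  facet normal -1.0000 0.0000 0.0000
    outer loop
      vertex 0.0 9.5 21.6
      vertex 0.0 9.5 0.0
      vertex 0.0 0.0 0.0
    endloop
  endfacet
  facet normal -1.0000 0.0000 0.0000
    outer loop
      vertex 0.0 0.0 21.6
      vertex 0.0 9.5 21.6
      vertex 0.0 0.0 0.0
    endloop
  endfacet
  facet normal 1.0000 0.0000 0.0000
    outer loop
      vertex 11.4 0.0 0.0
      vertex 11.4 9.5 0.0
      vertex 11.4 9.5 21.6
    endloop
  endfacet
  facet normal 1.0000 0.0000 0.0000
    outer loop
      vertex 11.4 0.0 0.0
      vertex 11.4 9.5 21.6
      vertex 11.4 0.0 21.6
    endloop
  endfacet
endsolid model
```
; perimeter-only toolpath
G21 ; units = mm
G90 ; absolute positioning
G28 ; home
; layer 1
G0 Z5.4
G0 X0.0 Y0.0
G1 X11.4 Y0.0
G1 X11.4 Y9.5
G1 X0.0 Y9.5
G1 X0.0 Y0.0
; layer 2
G0 Z10.8
G0 X0.0 Y0.0
G1 X11.4 Y0.0
G1 X11.4 Y9.5
G1 X0.0 Y9.5
G1 X0.0 Y0.0
; layer 3
G0 Z16.2
G0 X0.0 Y0.0
G1 X11.4 Y0.0
G1 X11.4 Y9.5
G1 X0.0 Y9.5
G1 X0.0 Y0.0
; layer 4
G0 Z21.6
G0 X0.0 Y0.0
G1 X11.4 Y0.0
G1 X11.4 Y9.5
G1 X0.0 Y9.5
G1 X0.0 Y0.0
M2 ; end

The solid is a rectangular box, roughly 11.4 × 9.5 mm footprint and 21.6 mm tall. Slicing at Δz = 5.4 mm — 4 equal slices spanning the solid's height, so layer i sits at z = i·h/4 — gives 4 non-empty perimeters. Each is a 4-segment closed polygon; G0 lifts to the layer z and rapids to the start vertex, then G1 traces the edges.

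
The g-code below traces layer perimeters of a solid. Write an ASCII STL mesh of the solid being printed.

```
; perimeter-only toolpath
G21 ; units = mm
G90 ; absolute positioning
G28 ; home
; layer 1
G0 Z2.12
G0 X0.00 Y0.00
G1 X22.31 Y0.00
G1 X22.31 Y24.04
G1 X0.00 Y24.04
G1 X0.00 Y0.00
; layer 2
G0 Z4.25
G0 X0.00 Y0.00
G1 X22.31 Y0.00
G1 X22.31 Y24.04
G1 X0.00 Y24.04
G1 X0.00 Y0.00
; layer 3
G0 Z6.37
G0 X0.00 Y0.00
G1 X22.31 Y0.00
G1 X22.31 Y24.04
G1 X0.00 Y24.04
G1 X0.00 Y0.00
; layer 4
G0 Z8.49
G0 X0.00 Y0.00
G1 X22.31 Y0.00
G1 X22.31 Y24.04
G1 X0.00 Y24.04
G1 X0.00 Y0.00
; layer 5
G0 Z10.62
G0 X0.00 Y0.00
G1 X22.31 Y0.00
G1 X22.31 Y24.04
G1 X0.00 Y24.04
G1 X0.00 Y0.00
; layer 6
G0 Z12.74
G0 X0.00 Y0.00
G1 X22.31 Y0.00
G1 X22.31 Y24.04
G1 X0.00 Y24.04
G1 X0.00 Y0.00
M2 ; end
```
solid part
  facet normal 0.0000 0.0000 -1.0000
    outer loop
      vertex 22.31 24.04 0.00
      vertex 22.31 0.00 0.00
      vertex 0.00 0.00 0.00
    endloop
  endfacet
  facet normal 0.0000 0.0000 -1.0000
    outer loop
      vertex 0.00 24.04 0.00
      vertex 22.31 24.04 0.00
      vertex 0.00 0.00 0.00
    endloop
  endfacet
  facet normal 0.0000 0.0000 1.0000
    outer loop
      vertex 0.00 0.00 12.74
      vertex 22.31 0.00 12.74
      vertex 22.31 24.04 12.74
    endloop
  endfacet
  facet normal 0.0000 0.0000 1.0000
    outer loop
      vertex 0.00 0.00 12.74
      vertex 22.31 24.04 12.74
      vertex 0.00 24.04 12.74
    endloop
  endfacet
  facet normal 0.0000 -1.0000 0.0000
    outer loop
      vertex 0.00 0.00 0.00
      vertex 22.31 0.00 0.00
      vertex 22.31 0.00 12.74
    endloop
  endfacet
  facet normal 0.0000 -1.0000 0.0000
    outer loop
      vertex 0.00 0.00 0.00
      vertex 22.31 0.00 12.74
      vertex 0.00 0.00 12.74
    endloop
  endfacet
  facet normal 0.0000 1.0000 0.0000
    outer loop
      vertex 22.31 24.04 12.74
      vertex 22.31 24.04 0.00
      vertex 0.00 24.04 0.00
    endloop
  endfacet
  facet normal 0.0000 1.0000 0.0000
    outer loop
      vertex 0.00 24.04 12.74
      vertex 22.31 24.04 12.74
      vertex 0.00 24.04 0.00
    endloop
  endfacet
  facet normal -1.0000 0.0000 0.0000
    outer loop
      vertex 0.00 24.04 12.74
      vertex 0.00 24.04 0.00
      vertex 0.00 0.00 0.00
    endloop
  endfacet
  facet normal -1.0000 0.0000 0.0000
    outer loop
      vertex 0.00 0.00 12.74
      vertex 0.00 24.04 12.74
      vertex 0.00 0.00 0.00
    endloop
  endfacet
  facet normal 1.0000 0.0000 0.0000
    outer loop
      vertex 22.31 0.00 0.00
      vertex 22.31 24.04 0.00
      vertex 22.31 24.04 12.74
    endloop
  endfacet
  facet normal 1.0000 0.0000 0.0000
    outer loop
      vertex 22.31 0.00 0.00
      vertex 22.31 24.04 12.74
      vertex 22.31 0.00 12.74
    endloop
  endfacet
endsolid part

The G0 Z moves step by Δz≈2.12 mm. Every layer's G1 loop is the same polygon, so the solid is a straight extrusion of it from z=0 to z≈12.7. Closing with flat bottom and top caps and triangulating gives 12 facets — a rectangular box, roughly 22.3 × 24 mm footprint and 12.7 mm tall.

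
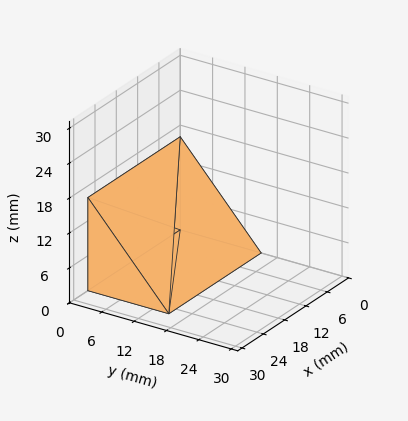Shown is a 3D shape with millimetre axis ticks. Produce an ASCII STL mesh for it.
Reading the render: the shape is a wedge (ramp): 26 × 15 mm base, rising to 16 mm along the y=0 edge and sloping linearly to z=0 at y=15 (dimensions read to the nearest mm from the axis ticks). For the STL, each face is triangulated and given an outward normal.

solid part
  facet normal 0.0000 0.0000 -1.0000
    outer loop
      vertex 26.00 15.00 0.00
      vertex 26.00 0.00 0.00
      vertex 0.00 0.00 0.00
    endloop
  endfacet
  facet normal 0.0000 0.0000 -1.0000
    outer loop
      vertex 0.00 15.00 0.00
      vertex 26.00 15.00 0.00
      vertex 0.00 0.00 0.00
    endloop
  endfacet
  facet normal 0.0000 -1.0000 0.0000
    outer loop
      vertex 0.00 0.00 0.00
      vertex 26.00 0.00 0.00
      vertex 26.00 0.00 16.00
    endloop
  endfacet
  facet normal 0.0000 -1.0000 0.0000
    outer loop
      vertex 0.00 0.00 0.00
      vertex 26.00 0.00 16.00
      vertex 0.00 0.00 16.00
    endloop
  endfacet
  facet normal 0.0000 0.7295 0.6839
    outer loop
      vertex 0.00 0.00 16.00
      vertex 26.00 0.00 16.00
      vertex 26.00 15.00 0.00
    endloop
  endfacet
  facet normal 0.0000 0.7295 0.6839
    outer loop
      vertex 0.00 0.00 16.00
      vertex 26.00 15.00 0.00
      vertex 0.00 15.00 0.00
    endloop
  endfacet
  facet normal -1.0000 0.0000 0.0000
    outer loop
      vertex 0.00 0.00 16.00
      vertex 0.00 15.00 0.00
      vertex 0.00 0.00 0.00
    endloop
  endfacet
  facet normal 1.0000 0.0000 0.0000
    outer loop
      vertex 26.00 0.00 0.00
      vertex 26.00 15.00 0.00
      vertex 26.00 0.00 16.00
    endloop
  endfacet
endsolid part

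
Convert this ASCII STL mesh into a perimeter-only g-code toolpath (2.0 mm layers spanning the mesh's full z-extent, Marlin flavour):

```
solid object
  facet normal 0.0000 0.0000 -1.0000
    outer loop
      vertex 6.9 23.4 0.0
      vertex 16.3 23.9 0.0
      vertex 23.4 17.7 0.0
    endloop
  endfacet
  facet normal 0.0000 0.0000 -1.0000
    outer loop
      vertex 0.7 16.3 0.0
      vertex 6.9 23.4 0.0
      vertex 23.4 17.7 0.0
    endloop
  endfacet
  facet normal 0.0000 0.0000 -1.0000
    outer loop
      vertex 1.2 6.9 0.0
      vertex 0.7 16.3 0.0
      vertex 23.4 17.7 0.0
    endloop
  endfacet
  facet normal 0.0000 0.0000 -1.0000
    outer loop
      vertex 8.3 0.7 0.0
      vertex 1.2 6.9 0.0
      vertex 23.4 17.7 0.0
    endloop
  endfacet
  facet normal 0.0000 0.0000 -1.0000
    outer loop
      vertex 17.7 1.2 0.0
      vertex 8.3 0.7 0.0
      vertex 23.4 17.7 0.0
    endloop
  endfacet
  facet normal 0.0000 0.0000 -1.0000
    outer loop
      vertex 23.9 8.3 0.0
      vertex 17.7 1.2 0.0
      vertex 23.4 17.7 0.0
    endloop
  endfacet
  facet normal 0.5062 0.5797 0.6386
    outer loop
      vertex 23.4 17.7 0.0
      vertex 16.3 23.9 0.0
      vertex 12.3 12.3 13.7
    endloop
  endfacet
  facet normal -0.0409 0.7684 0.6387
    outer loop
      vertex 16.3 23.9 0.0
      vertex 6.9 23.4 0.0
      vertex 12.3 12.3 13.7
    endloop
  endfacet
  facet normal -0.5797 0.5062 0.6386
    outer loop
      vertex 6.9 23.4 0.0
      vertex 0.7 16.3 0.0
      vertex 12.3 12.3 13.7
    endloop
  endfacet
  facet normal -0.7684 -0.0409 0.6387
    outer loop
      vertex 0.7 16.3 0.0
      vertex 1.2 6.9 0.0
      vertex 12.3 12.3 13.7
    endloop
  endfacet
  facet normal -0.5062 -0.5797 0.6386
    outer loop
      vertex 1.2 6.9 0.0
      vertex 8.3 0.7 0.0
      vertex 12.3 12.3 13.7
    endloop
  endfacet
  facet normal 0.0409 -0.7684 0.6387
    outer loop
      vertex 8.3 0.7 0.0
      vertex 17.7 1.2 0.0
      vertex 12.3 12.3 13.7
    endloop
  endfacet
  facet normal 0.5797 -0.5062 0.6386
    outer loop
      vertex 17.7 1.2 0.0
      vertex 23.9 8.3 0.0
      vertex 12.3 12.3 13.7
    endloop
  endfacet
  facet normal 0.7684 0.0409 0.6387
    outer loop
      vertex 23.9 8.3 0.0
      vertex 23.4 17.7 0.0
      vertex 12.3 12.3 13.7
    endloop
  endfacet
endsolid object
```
; perimeter-only toolpath
G21 ; units = mm
G90 ; absolute positioning
G28 ; home
; layer 1
G0 Z2.0
G0 X21.8 Y16.9
G1 X15.7 Y22.2
G1 X7.7 Y21.8
G1 X2.4 Y15.7
G1 X2.8 Y7.7
G1 X8.9 Y2.4
G1 X16.9 Y2.8
G1 X22.2 Y8.9
G1 X21.8 Y16.9
; layer 2
G0 Z3.9
G0 X20.2 Y16.2
G1 X15.2 Y20.6
G1 X8.4 Y20.2
G1 X4.0 Y15.2
G1 X4.4 Y8.4
G1 X9.4 Y4.0
G1 X16.2 Y4.4
G1 X20.6 Y9.4
G1 X20.2 Y16.2
; layer 3
G0 Z5.9
G0 X18.6 Y15.4
G1 X14.6 Y18.9
G1 X9.2 Y18.6
G1 X5.7 Y14.6
G1 X6.0 Y9.2
G1 X10.0 Y5.7
G1 X15.4 Y6.0
G1 X18.9 Y10.0
G1 X18.6 Y15.4
; layer 4
G0 Z7.8
G0 X17.1 Y14.6
G1 X14.0 Y17.3
G1 X10.0 Y17.1
G1 X7.3 Y14.0
G1 X7.5 Y10.0
G1 X10.6 Y7.3
G1 X14.6 Y7.5
G1 X17.3 Y10.6
G1 X17.1 Y14.6
; layer 5
G0 Z9.8
G0 X15.5 Y13.8
G1 X13.4 Y15.6
G1 X10.8 Y15.5
G1 X9.0 Y13.4
G1 X9.1 Y10.8
G1 X11.2 Y9.0
G1 X13.8 Y9.1
G1 X15.6 Y11.2
G1 X15.5 Y13.8
; layer 6
G0 Z11.7
G0 X13.9 Y13.1
G1 X12.9 Y14.0
G1 X11.5 Y13.9
G1 X10.6 Y12.9
G1 X10.7 Y11.5
G1 X11.7 Y10.6
G1 X13.1 Y10.7
G1 X14.0 Y11.7
G1 X13.9 Y13.1
M2 ; end

The solid is a regular 8-sided pyramid, base circumscribed radius ≈ 12.3 mm, apex at z ≈ 13.7 mm. Slicing at Δz = 2.0 mm — 7 equal slices spanning the solid's height, so layer i sits at z = i·h/7 — gives 6 non-empty perimeters. Each is a 8-segment closed polygon; G0 lifts to the layer z and rapids to the start vertex, then G1 traces the edges. The cross-section shrinks linearly with z (the slice at the apex is degenerate and omitted).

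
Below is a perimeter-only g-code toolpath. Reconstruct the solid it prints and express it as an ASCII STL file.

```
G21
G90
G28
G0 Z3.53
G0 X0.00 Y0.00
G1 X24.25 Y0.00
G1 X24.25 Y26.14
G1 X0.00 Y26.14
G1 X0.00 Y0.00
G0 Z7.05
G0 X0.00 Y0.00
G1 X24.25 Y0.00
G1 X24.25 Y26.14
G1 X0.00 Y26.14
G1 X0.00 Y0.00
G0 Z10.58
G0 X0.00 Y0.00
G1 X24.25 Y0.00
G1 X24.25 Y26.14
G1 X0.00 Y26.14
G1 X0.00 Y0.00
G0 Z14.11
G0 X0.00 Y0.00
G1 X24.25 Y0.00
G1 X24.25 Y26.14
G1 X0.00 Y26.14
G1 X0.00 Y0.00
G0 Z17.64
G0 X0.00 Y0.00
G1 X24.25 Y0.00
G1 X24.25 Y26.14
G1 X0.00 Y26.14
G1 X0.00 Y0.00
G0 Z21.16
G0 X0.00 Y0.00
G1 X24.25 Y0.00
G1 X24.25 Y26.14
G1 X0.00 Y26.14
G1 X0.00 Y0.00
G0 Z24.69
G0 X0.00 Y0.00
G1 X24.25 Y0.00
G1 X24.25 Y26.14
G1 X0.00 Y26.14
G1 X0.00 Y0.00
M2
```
solid part
  facet normal 0.0000 0.0000 -1.0000
    outer loop
      vertex 24.25 26.14 0.00
      vertex 24.25 0.00 0.00
      vertex 0.00 0.00 0.00
    endloop
  endfacet
  facet normal 0.0000 0.0000 -1.0000
    outer loop
      vertex 0.00 26.14 0.00
      vertex 24.25 26.14 0.00
      vertex 0.00 0.00 0.00
    endloop
  endfacet
  facet normal 0.0000 0.0000 1.0000
    outer loop
      vertex 0.00 0.00 24.69
      vertex 24.25 0.00 24.69
      vertex 24.25 26.14 24.69
    endloop
  endfacet
  facet normal 0.0000 0.0000 1.0000
    outer loop
      vertex 0.00 0.00 24.69
      vertex 24.25 26.14 24.69
      vertex 0.00 26.14 24.69
    endloop
  endfacet
  facet normal 0.0000 -1.0000 0.0000
    outer loop
      vertex 0.00 0.00 0.00
      vertex 24.25 0.00 0.00
      vertex 24.25 0.00 24.69
    endloop
  endfacet
  facet normal 0.0000 -1.0000 0.0000
    outer loop
      vertex 0.00 0.00 0.00
      vertex 24.25 0.00 24.69
      vertex 0.00 0.00 24.69
    endloop
  endfacet
  facet normal 0.0000 1.0000 0.0000
    outer loop
      vertex 24.25 26.14 24.69
      vertex 24.25 26.14 0.00
      vertex 0.00 26.14 0.00
    endloop
  endfacet
  facet normal 0.0000 1.0000 0.0000
    outer loop
      vertex 0.00 26.14 24.69
      vertex 24.25 26.14 24.69
      vertex 0.00 26.14 0.00
    endloop
  endfacet
  facet normal -1.0000 0.0000 0.0000
    outer loop
      vertex 0.00 26.14 24.69
      vertex 0.00 26.14 0.00
      vertex 0.00 0.00 0.00
    endloop
  endfacet
  facet normal -1.0000 0.0000 0.0000
    outer loop
      vertex 0.00 0.00 24.69
      vertex 0.00 26.14 24.69
      vertex 0.00 0.00 0.00
    endloop
  endfacet
  facet normal 1.0000 0.0000 0.0000
    outer loop
      vertex 24.25 0.00 0.00
      vertex 24.25 26.14 0.00
      vertex 24.25 26.14 24.69
    endloop
  endfacet
  facet normal 1.0000 0.0000 0.0000
    outer loop
      vertex 24.25 0.00 0.00
      vertex 24.25 26.14 24.69
      vertex 24.25 0.00 24.69
    endloop
  endfacet
endsolid part

The G0 Z moves step by Δz≈3.53 mm. Every layer's G1 loop is the same polygon, so the solid is a straight extrusion of it from z=0 to z≈24.7. Closing with flat bottom and top caps and triangulating gives 12 facets — a rectangular box, roughly 24.2 × 26.1 mm footprint and 24.7 mm tall.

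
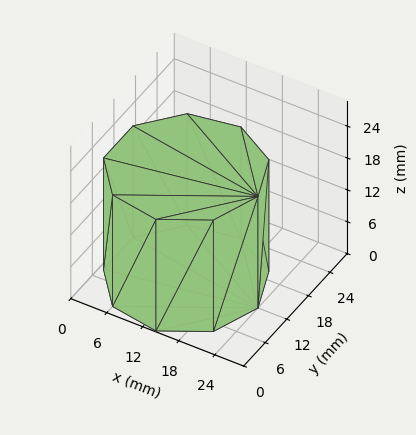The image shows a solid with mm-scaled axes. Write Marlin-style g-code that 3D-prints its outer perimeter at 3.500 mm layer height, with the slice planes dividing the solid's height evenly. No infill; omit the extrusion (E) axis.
Reading the render: the shape is a regular 9-sided prism (a cylinder approximated with 9 flat sides), circumscribed radius ≈ 12 mm, height ≈ 21 mm (dimensions read to the nearest mm from the axis ticks). For the g-code, the solid's height is divided into equal slices at the stated Δz and each level perimeter traced with G1 moves after a G0 lift.

; perimeter-only toolpath
G21 ; units = mm
G90 ; absolute positioning
G28 ; home
; layer 1
G0 Z3.500
G0 X24.000 Y12.000
G1 X21.193 Y19.713
G1 X14.084 Y23.818
G1 X6.000 Y22.392
G1 X0.724 Y16.104
G1 X0.724 Y7.896
G1 X6.000 Y1.608
G1 X14.084 Y0.182
G1 X21.193 Y4.287
G1 X24.000 Y12.000
; layer 2
G0 Z7.000
G0 X24.000 Y12.000
G1 X21.193 Y19.713
G1 X14.084 Y23.818
G1 X6.000 Y22.392
G1 X0.724 Y16.104
G1 X0.724 Y7.896
G1 X6.000 Y1.608
G1 X14.084 Y0.182
G1 X21.193 Y4.287
G1 X24.000 Y12.000
; layer 3
G0 Z10.500
G0 X24.000 Y12.000
G1 X21.193 Y19.713
G1 X14.084 Y23.818
G1 X6.000 Y22.392
G1 X0.724 Y16.104
G1 X0.724 Y7.896
G1 X6.000 Y1.608
G1 X14.084 Y0.182
G1 X21.193 Y4.287
G1 X24.000 Y12.000
; layer 4
G0 Z14.000
G0 X24.000 Y12.000
G1 X21.193 Y19.713
G1 X14.084 Y23.818
G1 X6.000 Y22.392
G1 X0.724 Y16.104
G1 X0.724 Y7.896
G1 X6.000 Y1.608
G1 X14.084 Y0.182
G1 X21.193 Y4.287
G1 X24.000 Y12.000
; layer 5
G0 Z17.500
G0 X24.000 Y12.000
G1 X21.193 Y19.713
G1 X14.084 Y23.818
G1 X6.000 Y22.392
G1 X0.724 Y16.104
G1 X0.724 Y7.896
G1 X6.000 Y1.608
G1 X14.084 Y0.182
G1 X21.193 Y4.287
G1 X24.000 Y12.000
; layer 6
G0 Z21.000
G0 X24.000 Y12.000
G1 X21.193 Y19.713
G1 X14.084 Y23.818
G1 X6.000 Y22.392
G1 X0.724 Y16.104
G1 X0.724 Y7.896
G1 X6.000 Y1.608
G1 X14.084 Y0.182
G1 X21.193 Y4.287
G1 X24.000 Y12.000
M2 ; end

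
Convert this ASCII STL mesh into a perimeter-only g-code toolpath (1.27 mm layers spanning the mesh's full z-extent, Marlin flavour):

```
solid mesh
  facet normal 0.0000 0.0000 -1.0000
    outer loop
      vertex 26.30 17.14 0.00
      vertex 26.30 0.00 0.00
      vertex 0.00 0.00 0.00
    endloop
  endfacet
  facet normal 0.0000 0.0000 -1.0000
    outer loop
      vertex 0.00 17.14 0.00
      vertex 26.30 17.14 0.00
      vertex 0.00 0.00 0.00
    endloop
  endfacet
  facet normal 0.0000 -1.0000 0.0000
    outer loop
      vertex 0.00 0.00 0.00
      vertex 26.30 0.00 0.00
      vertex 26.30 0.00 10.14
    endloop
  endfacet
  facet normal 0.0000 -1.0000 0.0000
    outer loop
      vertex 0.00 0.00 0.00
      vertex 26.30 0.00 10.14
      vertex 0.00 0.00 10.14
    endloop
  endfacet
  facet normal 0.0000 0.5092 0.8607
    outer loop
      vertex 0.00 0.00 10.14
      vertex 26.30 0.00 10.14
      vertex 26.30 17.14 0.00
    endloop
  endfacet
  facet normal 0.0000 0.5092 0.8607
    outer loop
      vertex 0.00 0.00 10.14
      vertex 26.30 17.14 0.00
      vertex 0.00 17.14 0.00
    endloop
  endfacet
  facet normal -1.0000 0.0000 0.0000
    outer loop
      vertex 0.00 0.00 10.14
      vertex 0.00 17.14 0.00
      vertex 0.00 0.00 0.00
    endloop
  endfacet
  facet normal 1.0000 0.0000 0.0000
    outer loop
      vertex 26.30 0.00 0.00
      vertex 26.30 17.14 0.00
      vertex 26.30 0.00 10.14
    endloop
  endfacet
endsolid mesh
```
; perimeter-only toolpath
G21 ; units = mm
G90 ; absolute positioning
G28 ; home
; layer 1
G0 Z1.27
G0 X0.00 Y0.00
G1 X26.30 Y0.00
G1 X26.30 Y15.00
G1 X0.00 Y15.00
G1 X0.00 Y0.00
; layer 2
G0 Z2.54
G0 X0.00 Y0.00
G1 X26.30 Y0.00
G1 X26.30 Y12.86
G1 X0.00 Y12.86
G1 X0.00 Y0.00
; layer 3
G0 Z3.80
G0 X0.00 Y0.00
G1 X26.30 Y0.00
G1 X26.30 Y10.71
G1 X0.00 Y10.71
G1 X0.00 Y0.00
; layer 4
G0 Z5.07
G0 X0.00 Y0.00
G1 X26.30 Y0.00
G1 X26.30 Y8.57
G1 X0.00 Y8.57
G1 X0.00 Y0.00
; layer 5
G0 Z6.34
G0 X0.00 Y0.00
G1 X26.30 Y0.00
G1 X26.30 Y6.43
G1 X0.00 Y6.43
G1 X0.00 Y0.00
; layer 6
G0 Z7.61
G0 X0.00 Y0.00
G1 X26.30 Y0.00
G1 X26.30 Y4.29
G1 X0.00 Y4.29
G1 X0.00 Y0.00
; layer 7
G0 Z8.87
G0 X0.00 Y0.00
G1 X26.30 Y0.00
G1 X26.30 Y2.14
G1 X0.00 Y2.14
G1 X0.00 Y0.00
M2 ; end

The solid is a wedge (ramp): 26.3 × 17.1 mm base, rising to 10.1 mm along the y=0 edge and sloping linearly to z=0 at y=17.1. Slicing at Δz = 1.27 mm — 8 equal slices spanning the solid's height, so layer i sits at z = i·h/8 — gives 7 non-empty perimeters. Each is a 4-segment closed polygon; G0 lifts to the layer z and rapids to the start vertex, then G1 traces the edges. The cross-section shrinks linearly with z (the slice at the apex is degenerate and omitted).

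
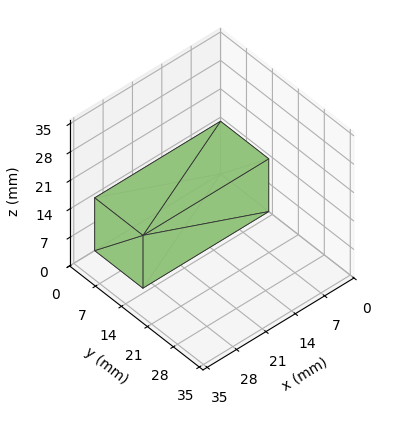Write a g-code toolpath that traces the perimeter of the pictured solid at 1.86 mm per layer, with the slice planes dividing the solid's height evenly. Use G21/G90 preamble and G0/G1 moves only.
Reading the render: the shape is a rectangular box, roughly 30 × 13 mm footprint and 13 mm tall (dimensions read to the nearest mm from the axis ticks). For the g-code, the solid's height is divided into equal slices at the stated Δz and each level perimeter traced with G1 moves after a G0 lift.

; perimeter-only toolpath
G21 ; units = mm
G90 ; absolute positioning
G28 ; home
; layer 1
G0 Z1.86
G0 X0.00 Y0.00
G1 X30.00 Y0.00
G1 X30.00 Y13.00
G1 X0.00 Y13.00
G1 X0.00 Y0.00
; layer 2
G0 Z3.71
G0 X0.00 Y0.00
G1 X30.00 Y0.00
G1 X30.00 Y13.00
G1 X0.00 Y13.00
G1 X0.00 Y0.00
; layer 3
G0 Z5.57
G0 X0.00 Y0.00
G1 X30.00 Y0.00
G1 X30.00 Y13.00
G1 X0.00 Y13.00
G1 X0.00 Y0.00
; layer 4
G0 Z7.43
G0 X0.00 Y0.00
G1 X30.00 Y0.00
G1 X30.00 Y13.00
G1 X0.00 Y13.00
G1 X0.00 Y0.00
; layer 5
G0 Z9.29
G0 X0.00 Y0.00
G1 X30.00 Y0.00
G1 X30.00 Y13.00
G1 X0.00 Y13.00
G1 X0.00 Y0.00
; layer 6
G0 Z11.14
G0 X0.00 Y0.00
G1 X30.00 Y0.00
G1 X30.00 Y13.00
G1 X0.00 Y13.00
G1 X0.00 Y0.00
; layer 7
G0 Z13.00
G0 X0.00 Y0.00
G1 X30.00 Y0.00
G1 X30.00 Y13.00
G1 X0.00 Y13.00
G1 X0.00 Y0.00
M2 ; end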